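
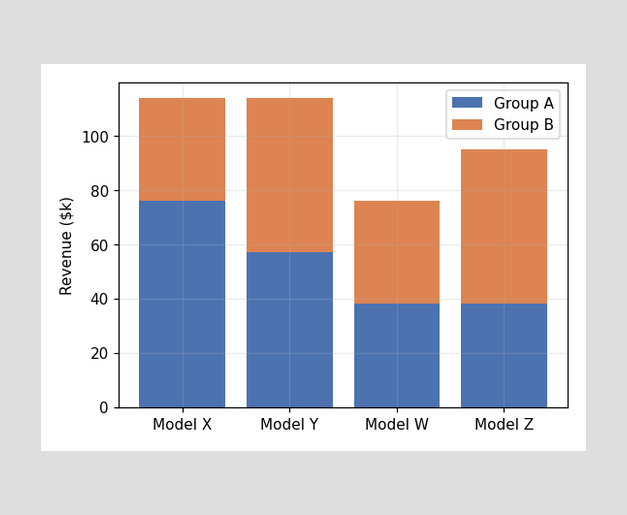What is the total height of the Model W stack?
$76k

The Model W stack's top reaches $76k on the y-axis.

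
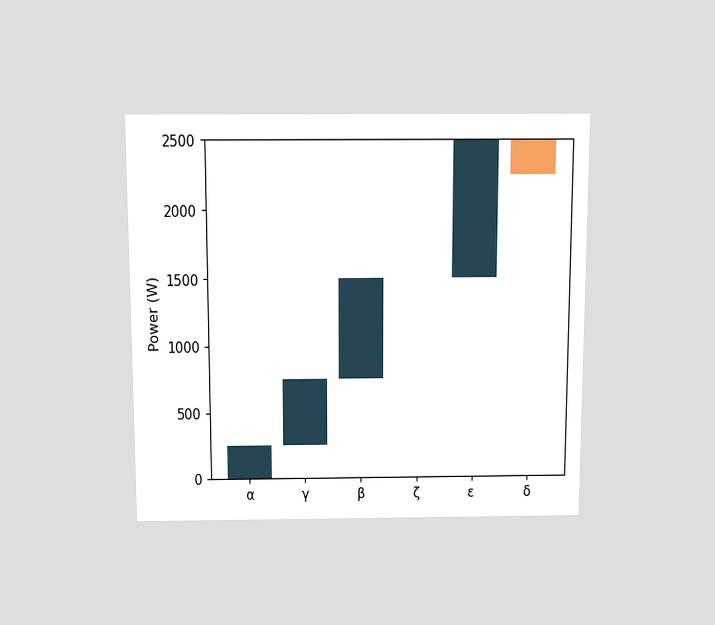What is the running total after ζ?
1500W

The chart is viewed slightly from above. After ζ the running total reaches 1500W.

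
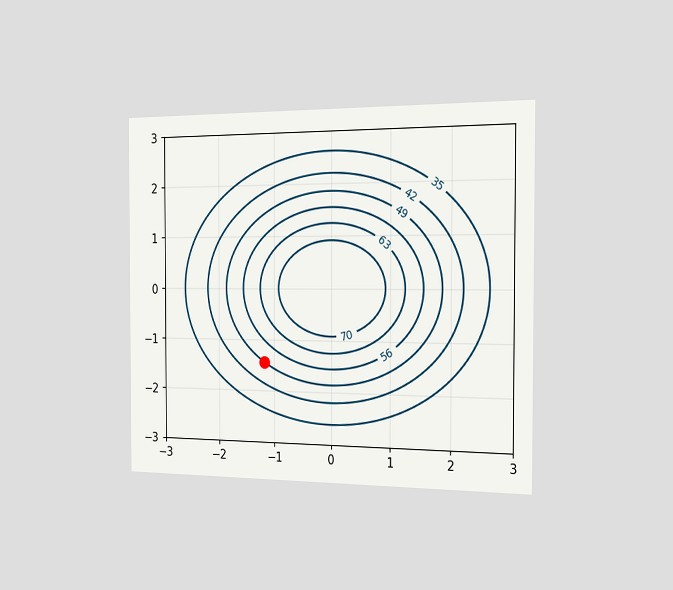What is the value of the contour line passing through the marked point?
49

The chart is viewed slightly from the right. The marked point sits on the contour labelled 49.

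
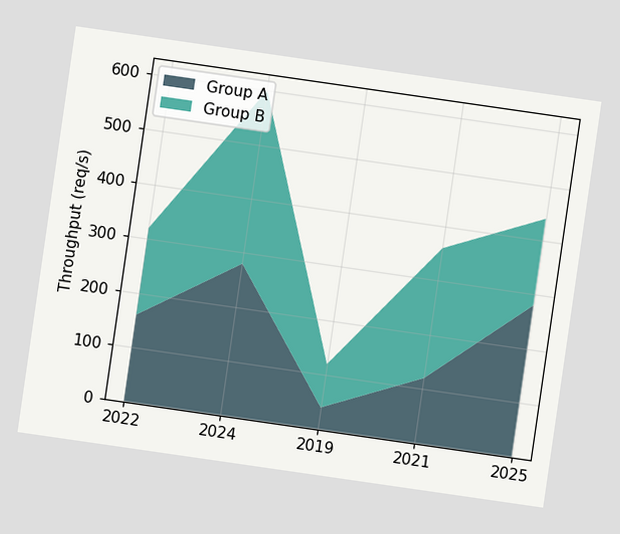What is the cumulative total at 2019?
120req/s

The chart is tilted about 8° clockwise. The stacked total at 2019 reaches 120req/s.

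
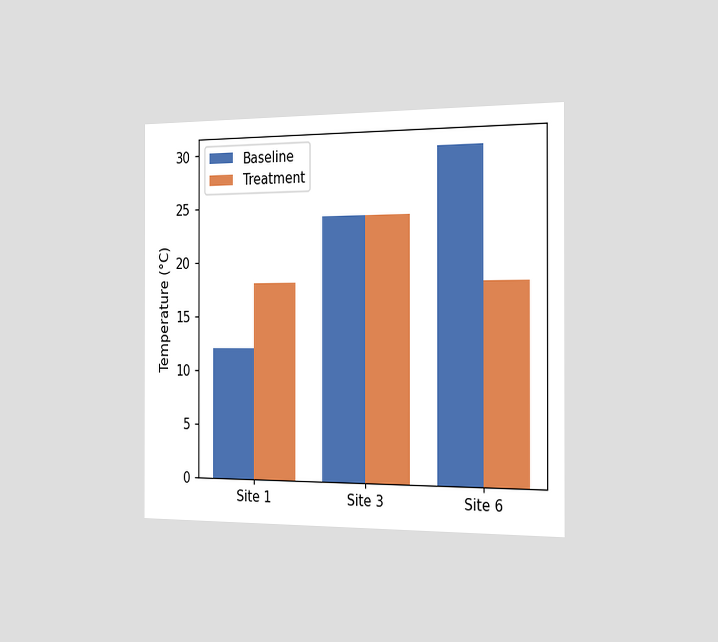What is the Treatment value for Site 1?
The chart is viewed slightly from the right. The Treatment bar at Site 1 reaches 18°C on the y-axis.

18°C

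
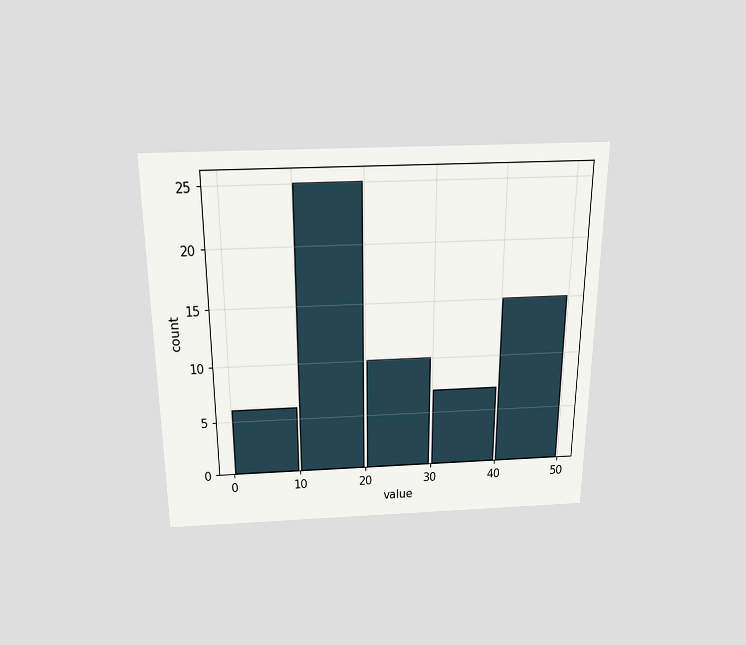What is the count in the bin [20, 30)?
The chart is viewed slightly from above. The [20, 30) bin has height 10.

10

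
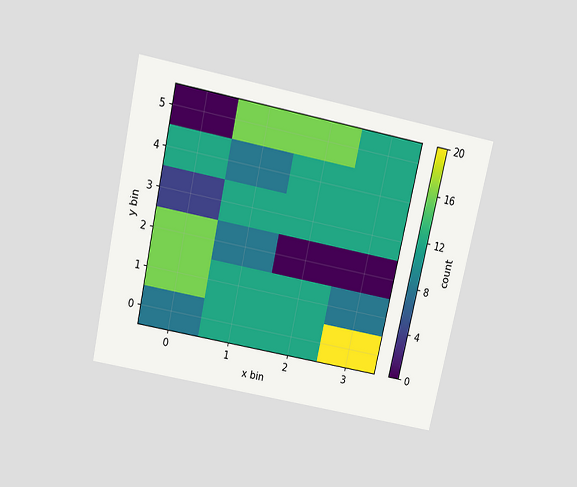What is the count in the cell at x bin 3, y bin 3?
12

The chart is tilted about 12° clockwise and viewed slightly from above. Matching the cell (3, 3) against the colorbar gives 12.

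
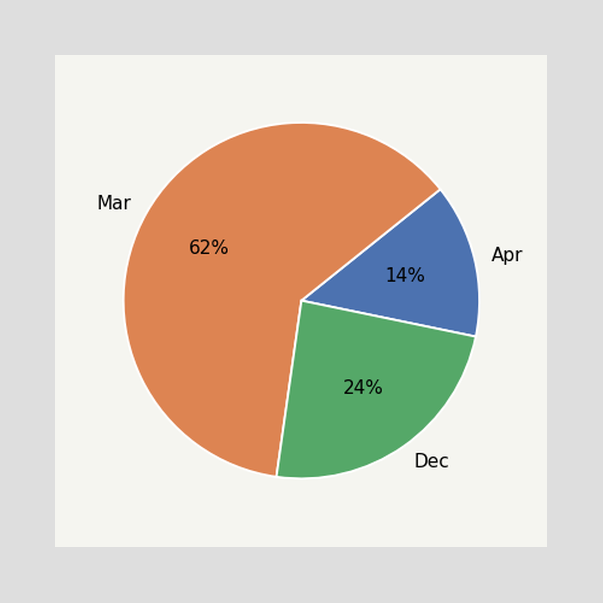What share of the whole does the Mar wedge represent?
The Mar slice takes up 62% of the pie.

62%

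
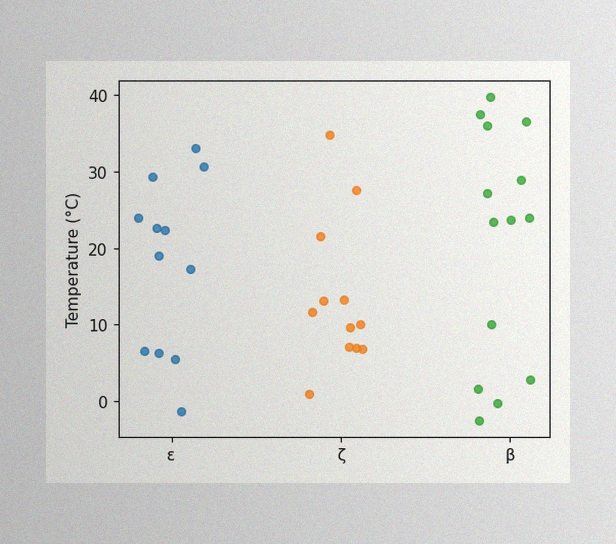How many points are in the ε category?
12

The image has some photo noise and uneven lighting. Counting the markers in the ε column gives 12.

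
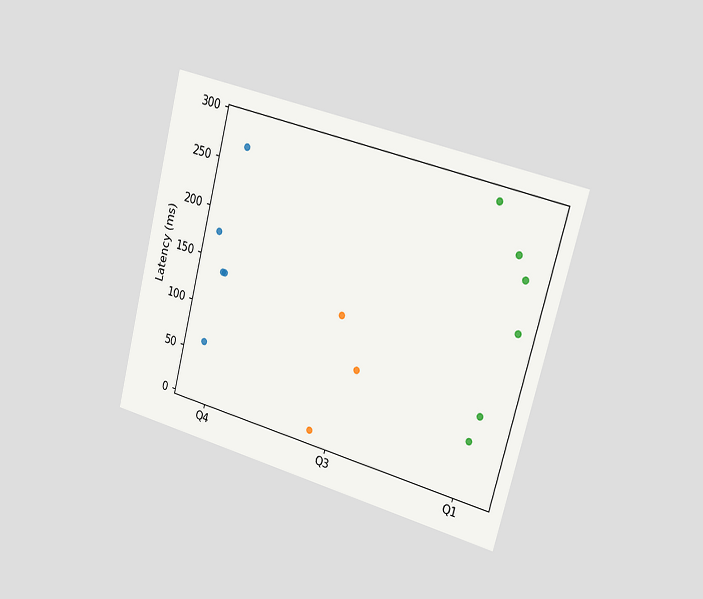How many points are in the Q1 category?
The chart is tilted about 15° clockwise and viewed slightly from the right. Counting the markers in the Q1 column gives 6.

6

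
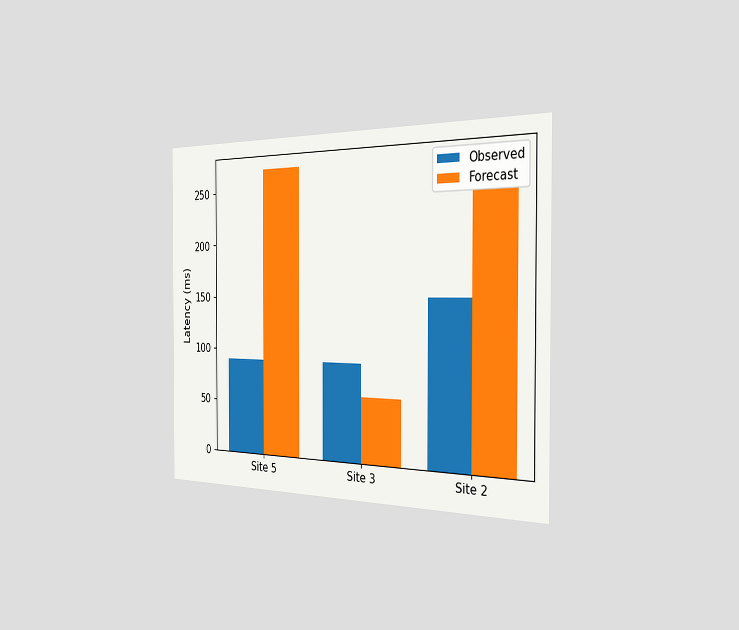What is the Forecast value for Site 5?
The chart is viewed slightly from the right. The Forecast bar at Site 5 reaches 270ms on the y-axis.

270ms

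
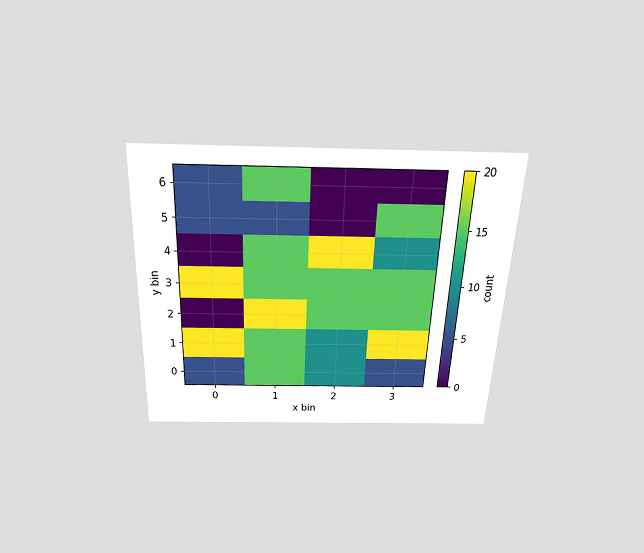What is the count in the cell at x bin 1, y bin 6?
The chart is tilted about 2° clockwise and viewed slightly from above. Matching the cell (1, 6) against the colorbar gives 15.

15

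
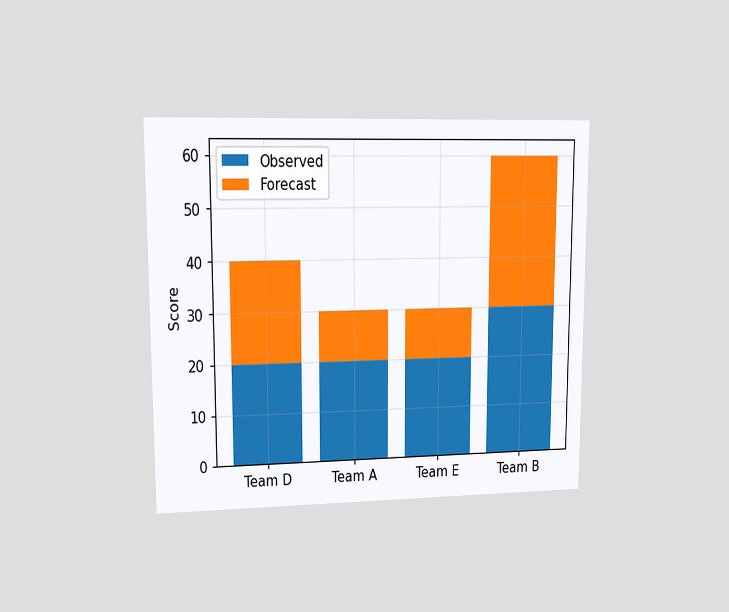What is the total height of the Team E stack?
30

The chart is viewed at a slight angle. The Team E stack's top reaches 30 on the y-axis.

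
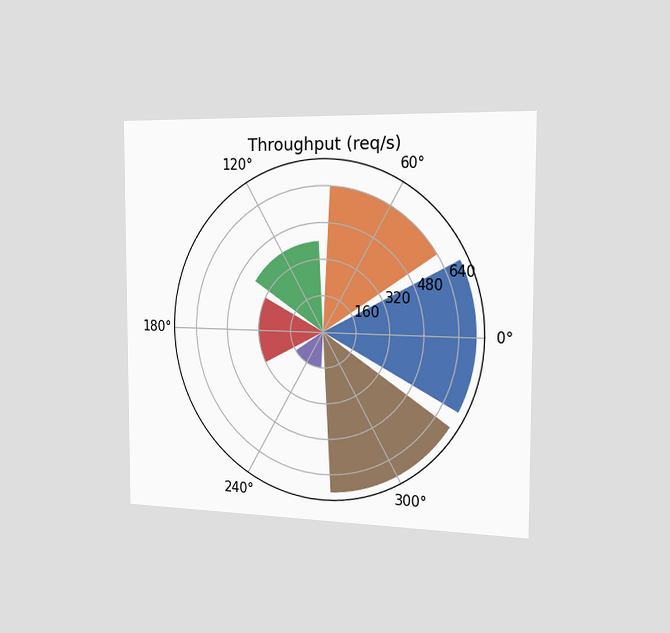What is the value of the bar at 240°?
The chart is viewed slightly from the right. The bar at 240° reaches 160req/s on the radial axis.

160req/s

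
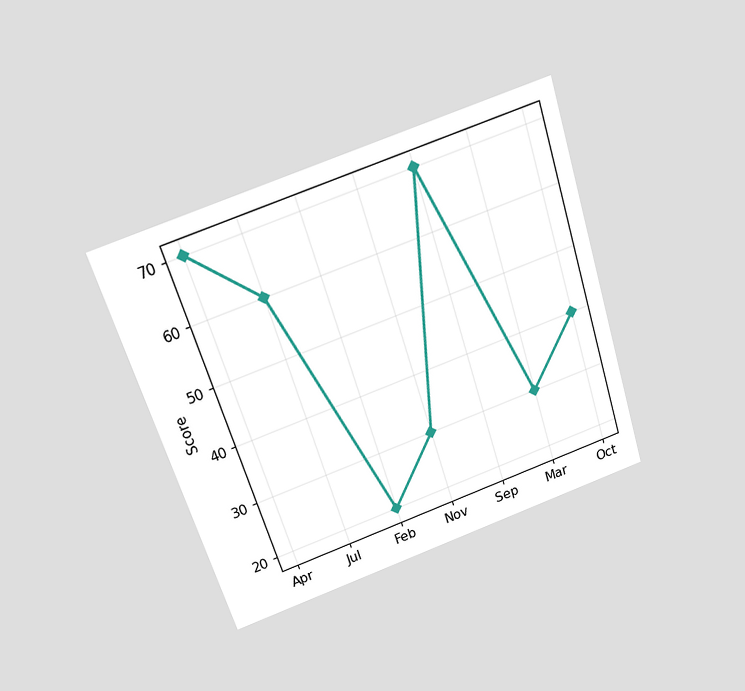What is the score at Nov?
The chart is tilted about 18° counter-clockwise and viewed slightly from above. At Nov, the line is at 30.

30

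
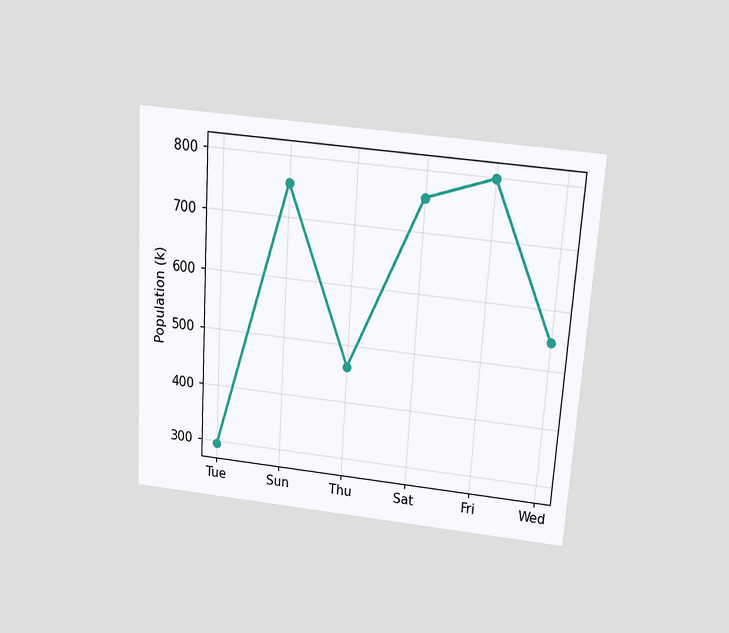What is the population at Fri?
798k

The chart is tilted about 4° clockwise and viewed slightly from above. At Fri, the line is at 798k.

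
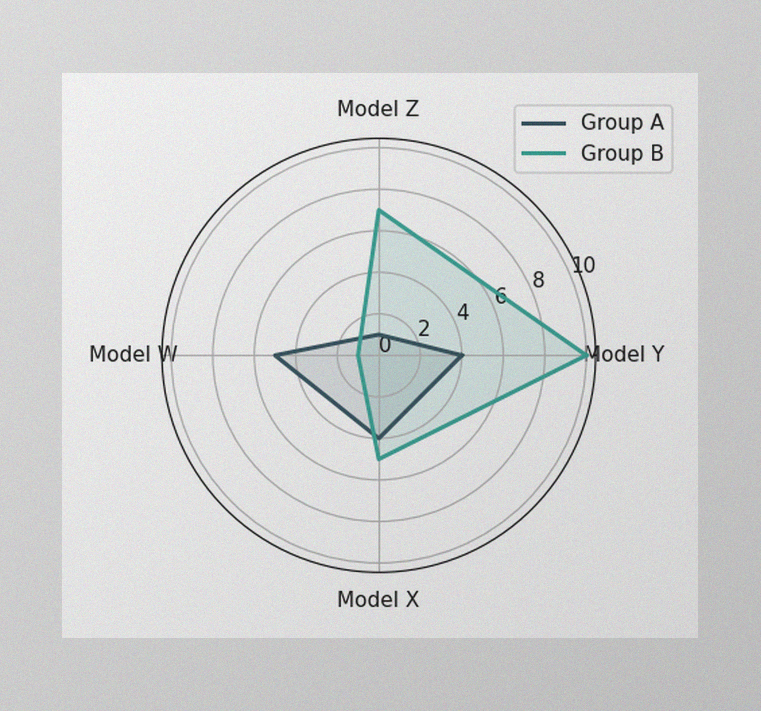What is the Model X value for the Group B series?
The image has some photo noise and uneven lighting. On the Model X axis, Group B reaches 5.

5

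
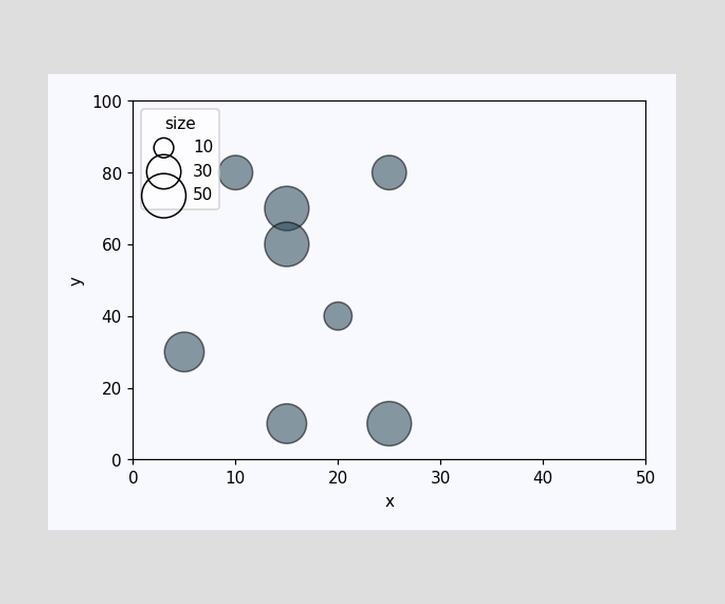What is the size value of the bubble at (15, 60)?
Matching the bubble at (15, 60) against the size legend gives 50.

50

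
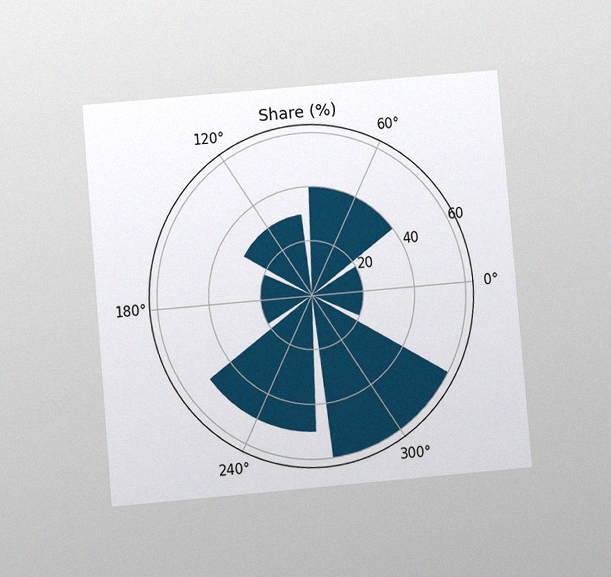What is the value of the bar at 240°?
The chart is tilted about 5° counter-clockwise and viewed at a slight angle, with some photo noise. The bar at 240° reaches 50% on the radial axis.

50%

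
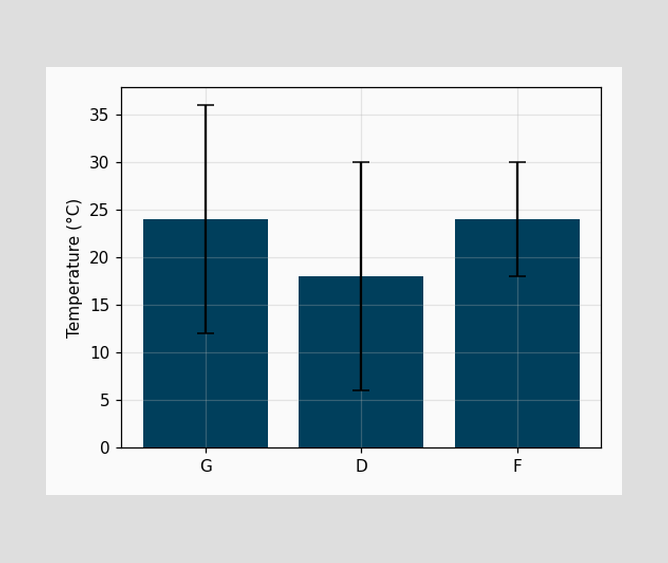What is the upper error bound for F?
30°C

The F bar's upper whisker reaches 30°C.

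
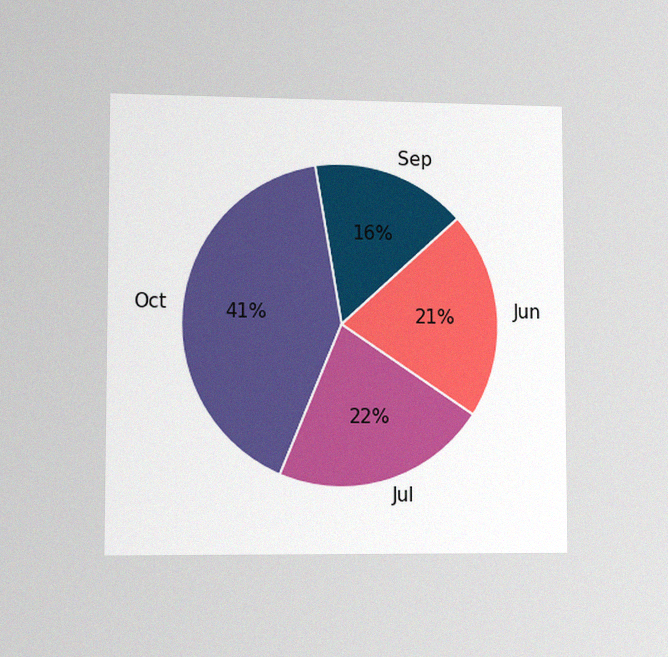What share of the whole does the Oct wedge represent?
41%

The chart is viewed slightly from the left, with some photo noise. The Oct slice takes up 41% of the pie.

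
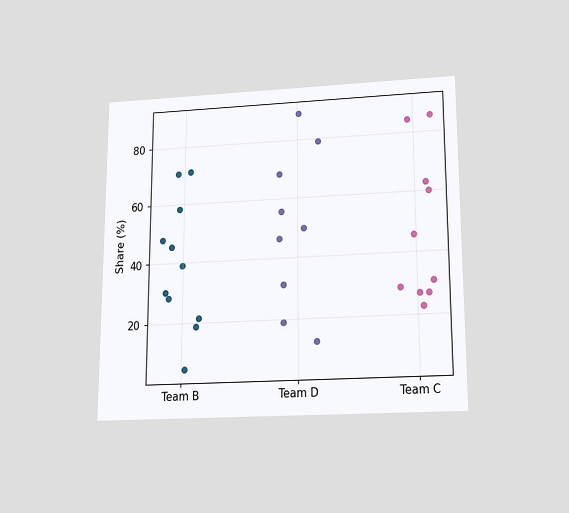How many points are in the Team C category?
10

The chart is viewed slightly from below. Counting the markers in the Team C column gives 10.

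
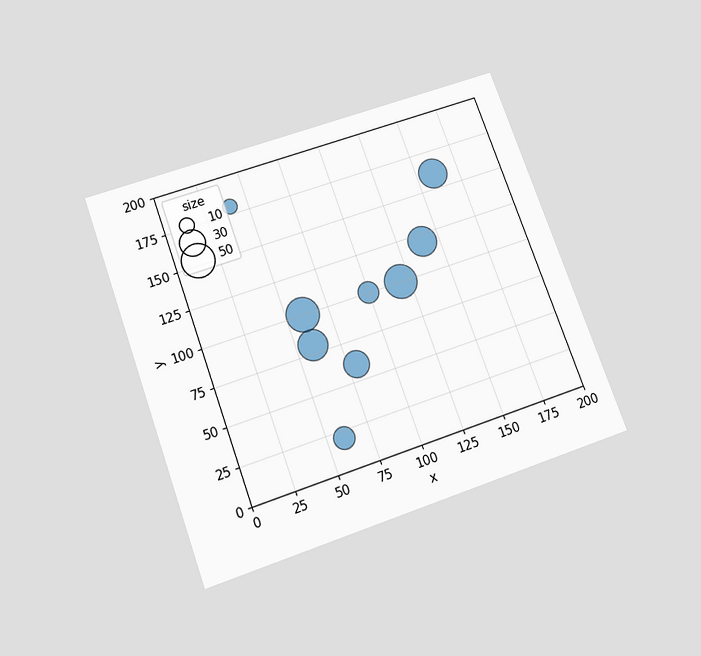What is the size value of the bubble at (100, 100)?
The chart is tilted about 20° counter-clockwise and viewed slightly from below. Matching the bubble at (100, 100) against the size legend gives 20.

20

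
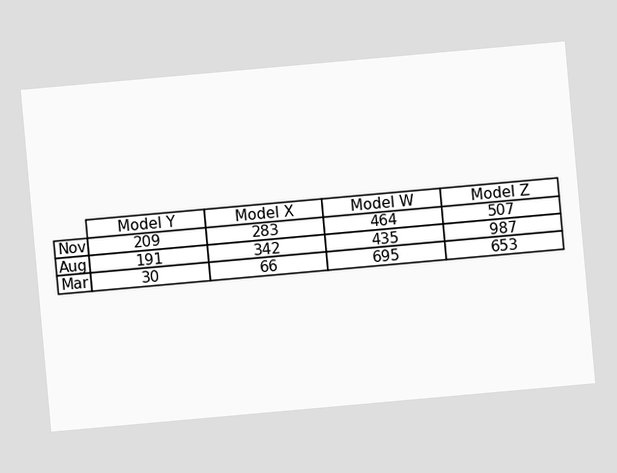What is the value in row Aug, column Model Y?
191

The chart is tilted about 5° counter-clockwise. The (Aug, Model Y) cell reads 191.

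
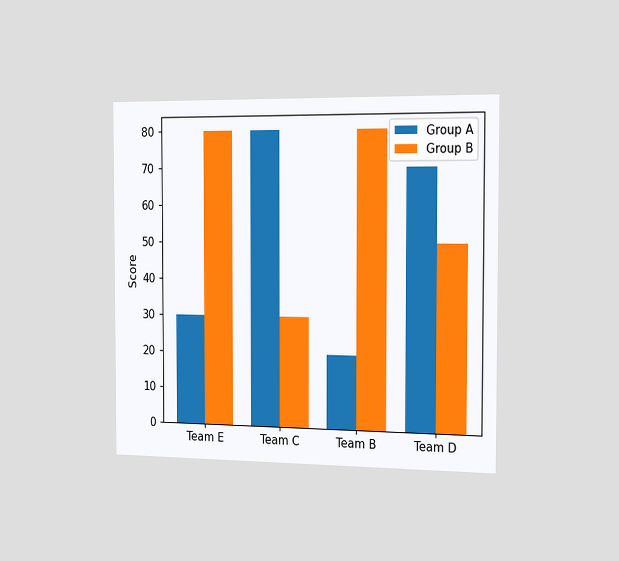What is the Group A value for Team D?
70

The chart is viewed slightly from the right. The Group A bar at Team D reaches 70 on the y-axis.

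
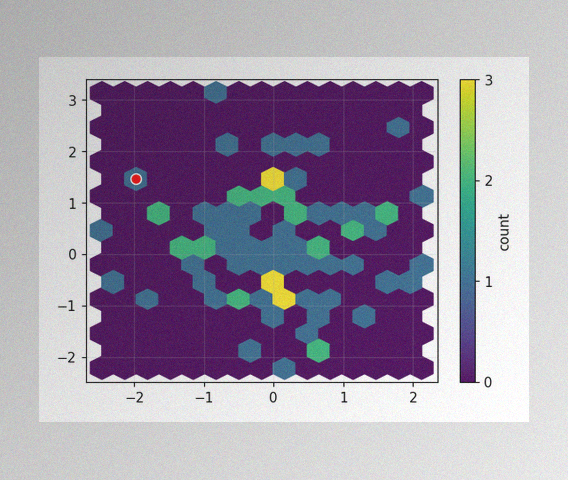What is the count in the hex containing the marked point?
1

The image has some photo noise and uneven lighting. The marked hex reads 1 on the colorbar.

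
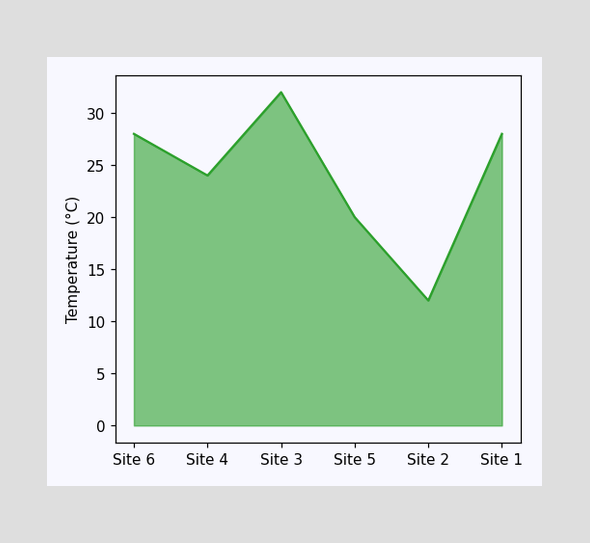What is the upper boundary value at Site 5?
At Site 5 the upper boundary is at 20°C.

20°C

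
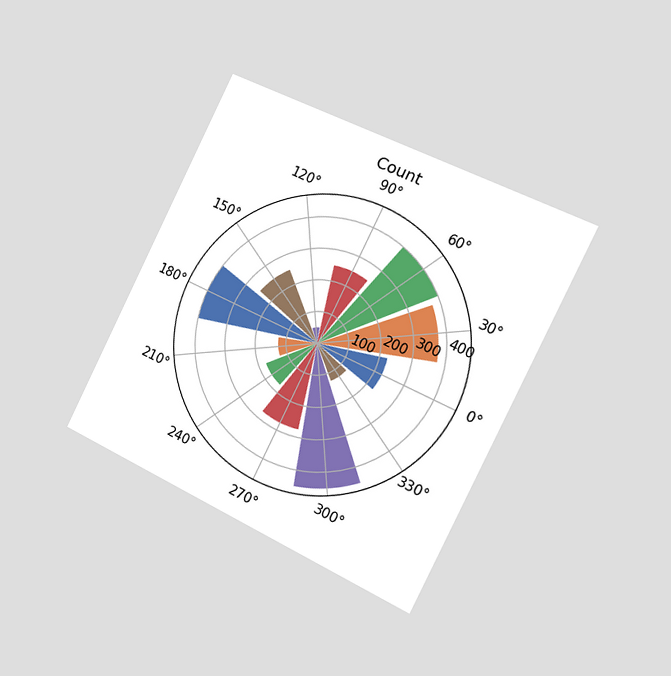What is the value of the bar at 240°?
The chart is tilted about 26° clockwise and viewed slightly from the right. The bar at 240° reaches 175 on the radial axis.

175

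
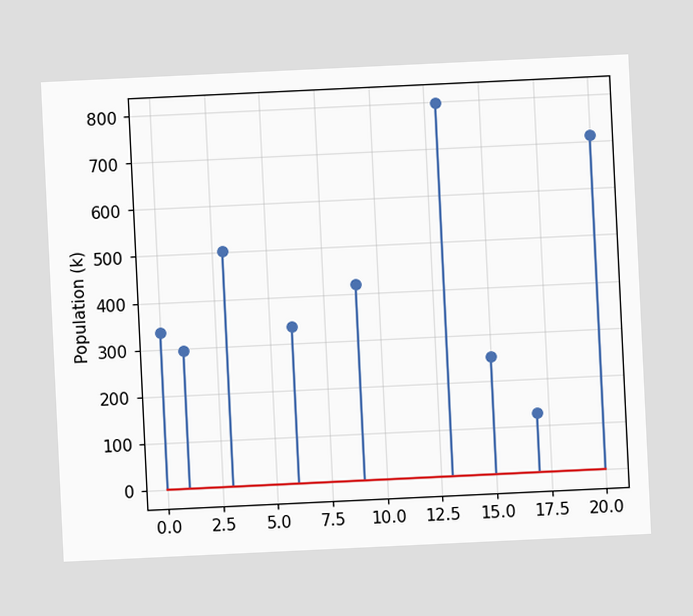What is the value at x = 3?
The chart is tilted about 3° counter-clockwise. The stem at x=3 reaches 504k.

504k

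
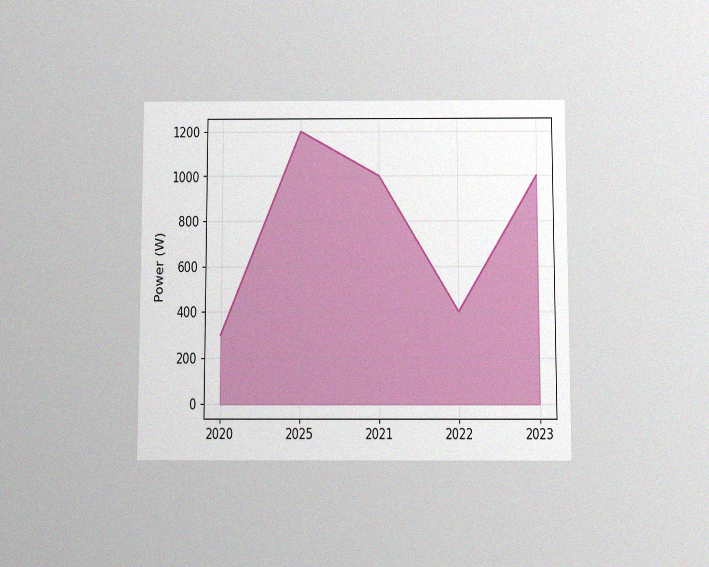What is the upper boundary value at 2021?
The chart is viewed slightly from below, with some photo noise. At 2021 the upper boundary is at 1000W.

1000W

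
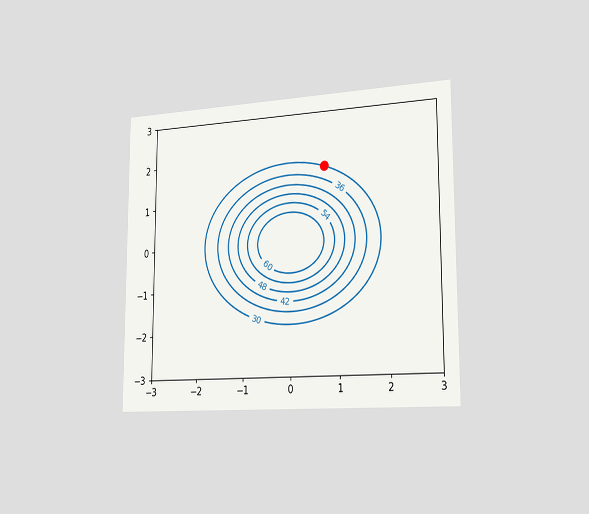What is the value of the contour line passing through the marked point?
30

The chart is viewed slightly from the right. The marked point sits on the contour labelled 30.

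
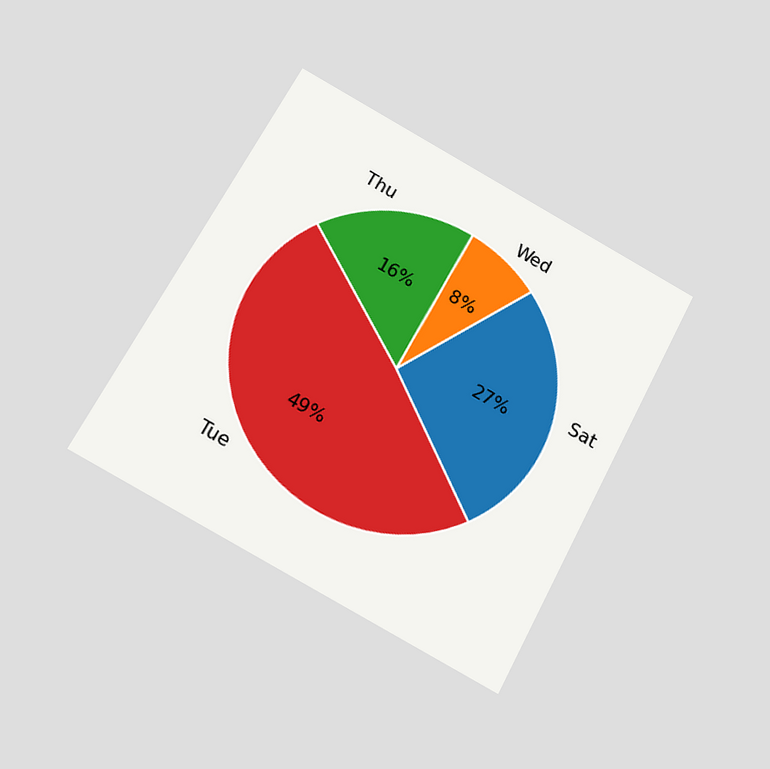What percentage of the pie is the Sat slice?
The chart is tilted about 28° clockwise and viewed slightly from below. The Sat slice takes up 27% of the pie.

27%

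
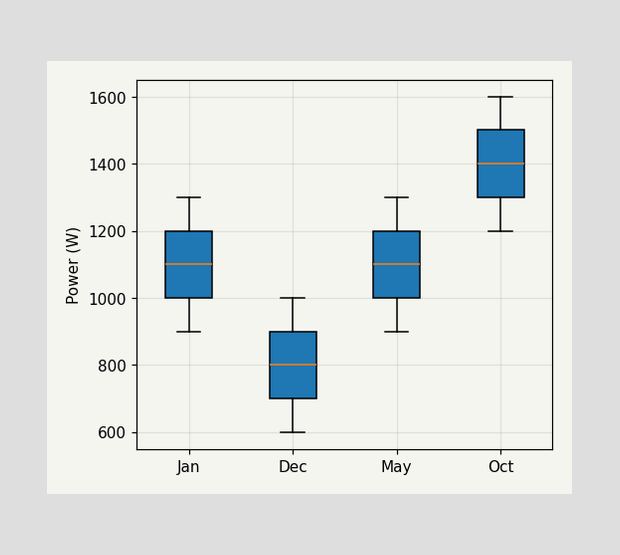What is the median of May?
The median line in the May box sits at 1100W.

1100W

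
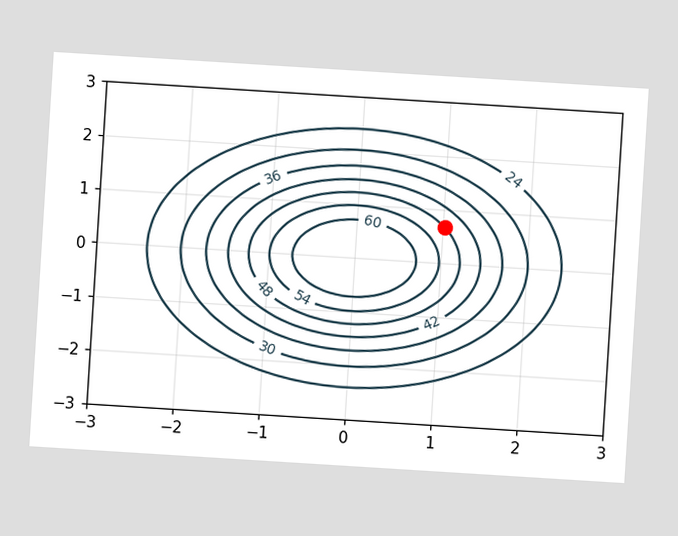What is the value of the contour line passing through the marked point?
The chart is tilted about 4° clockwise. The marked point sits on the contour labelled 48.

48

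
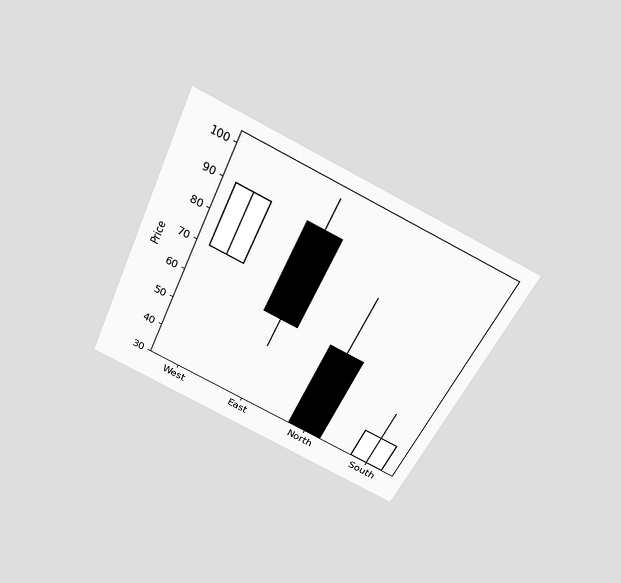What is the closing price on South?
The chart is tilted about 25° clockwise and viewed slightly from above. The South candle closes at 40.

40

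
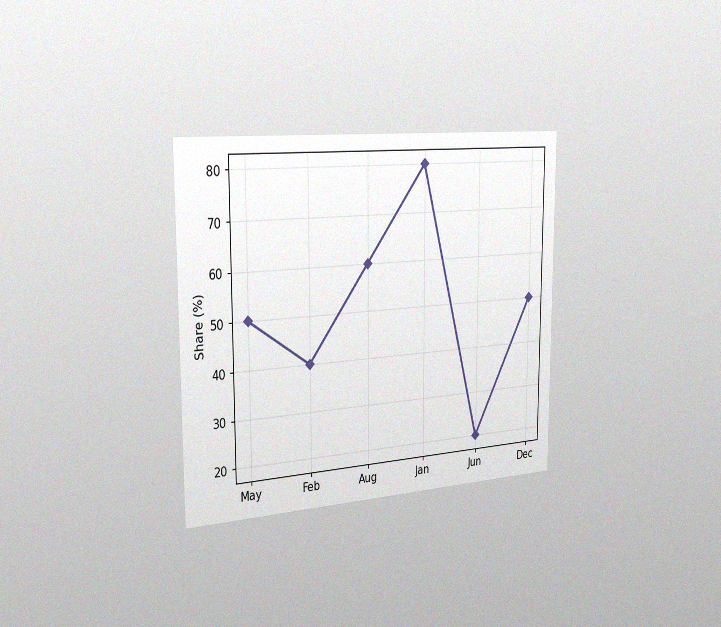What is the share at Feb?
40%

The chart is viewed slightly from the left, with some photo noise. At Feb, the line is at 40%.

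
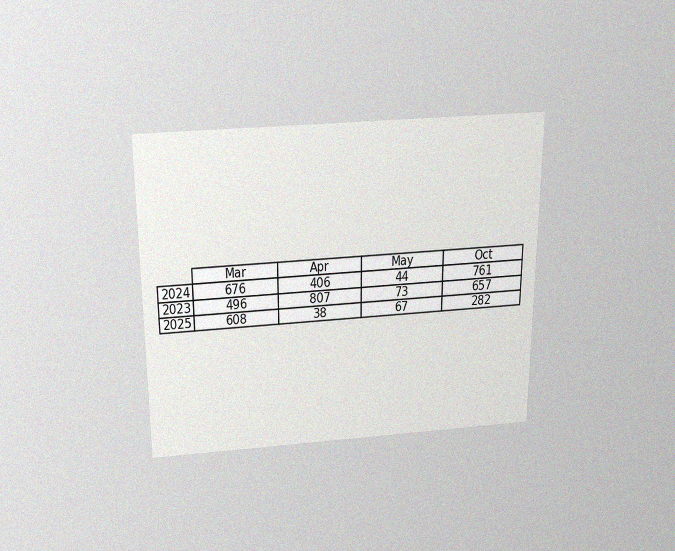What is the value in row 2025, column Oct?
282

The chart is viewed slightly from above, with some photo noise. The (2025, Oct) cell reads 282.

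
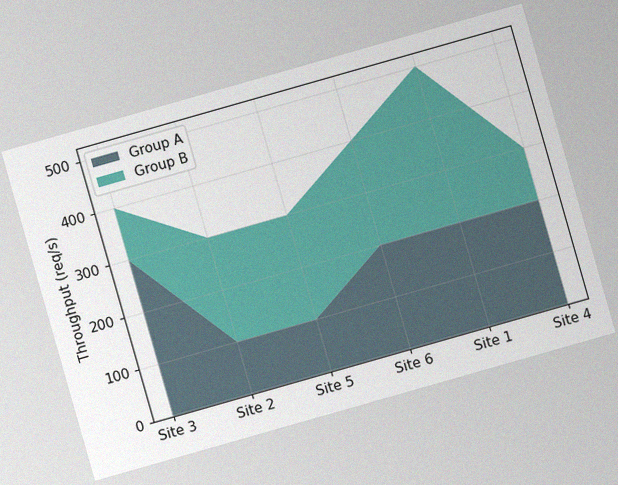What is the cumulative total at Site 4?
300req/s

The chart is tilted about 16° counter-clockwise, with some photo noise. The stacked total at Site 4 reaches 300req/s.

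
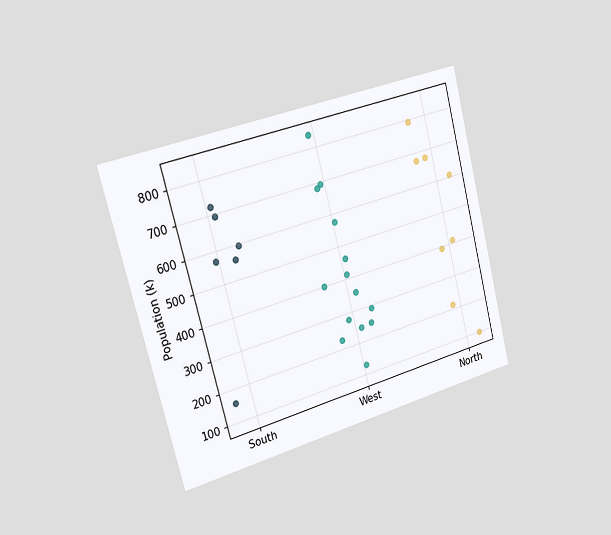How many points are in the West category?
The chart is tilted about 15° counter-clockwise and viewed slightly from the left. Counting the markers in the West column gives 14.

14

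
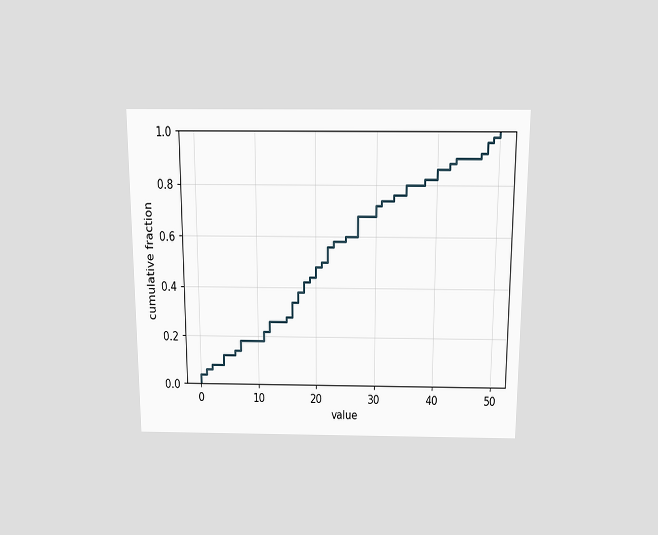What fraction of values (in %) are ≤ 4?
The chart is viewed slightly from above. At x=4 the ECDF step is at 12%.

12%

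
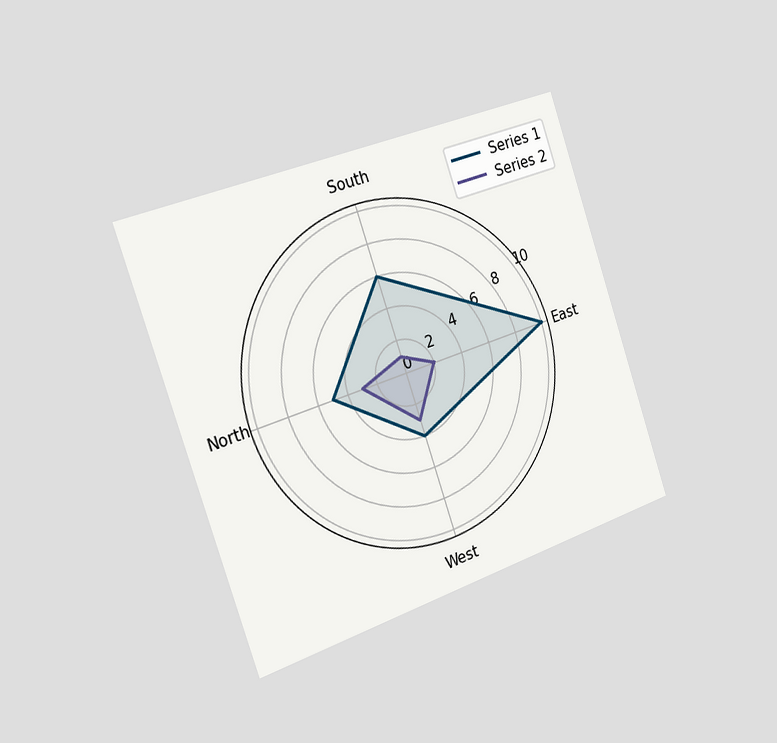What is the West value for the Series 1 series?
4

The chart is tilted about 19° counter-clockwise and viewed slightly from the left. On the West axis, Series 1 reaches 4.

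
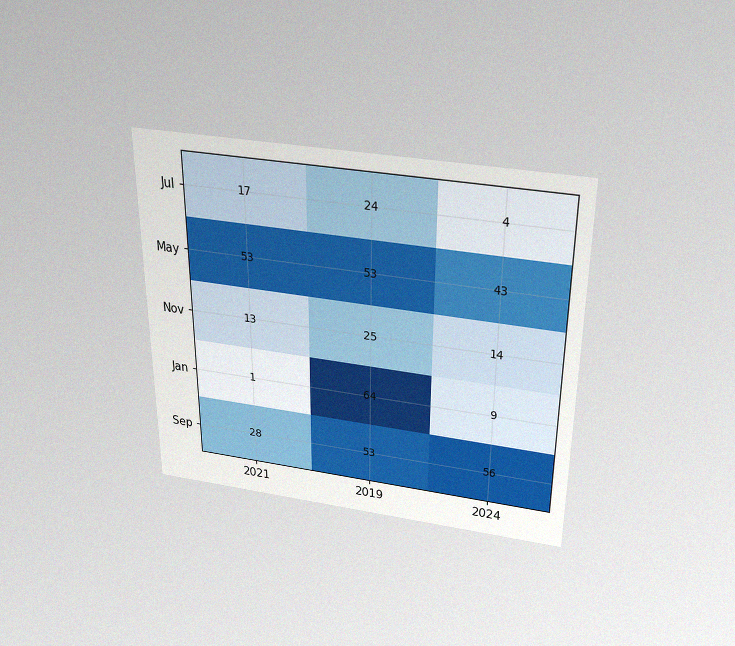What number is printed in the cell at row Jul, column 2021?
The chart is viewed slightly from above, with some photo noise. The (Jul, 2021) cell reads 17.

17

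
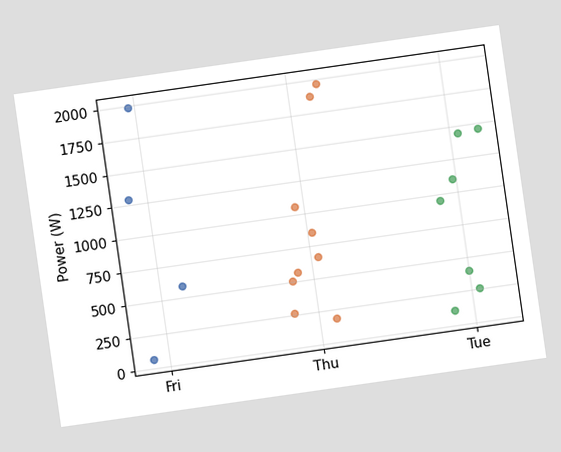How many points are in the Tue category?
7

The chart is tilted about 8° counter-clockwise. Counting the markers in the Tue column gives 7.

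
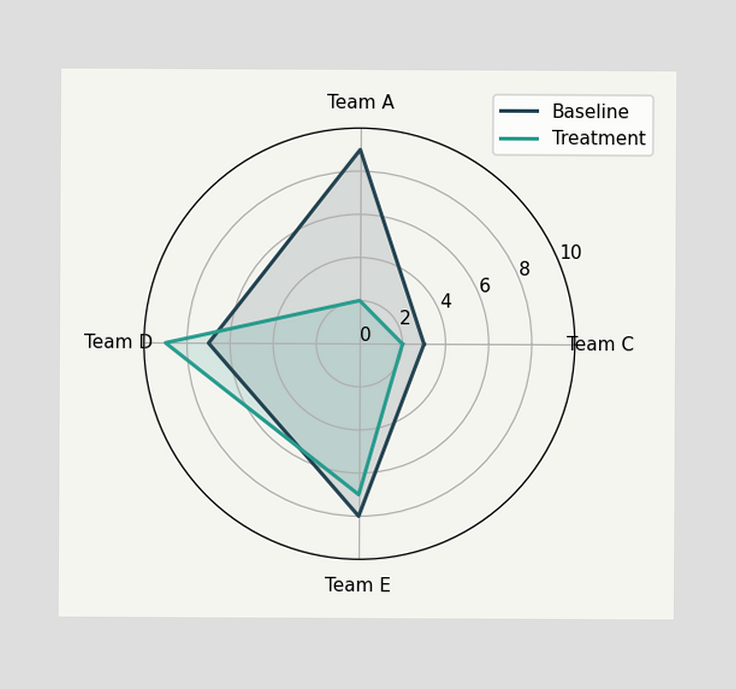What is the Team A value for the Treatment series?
2

On the Team A axis, Treatment reaches 2.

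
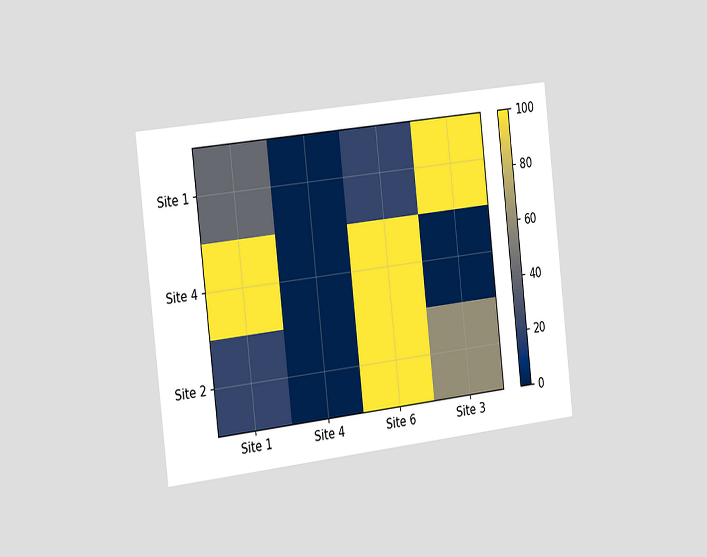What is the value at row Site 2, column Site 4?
0

The chart is tilted about 7° counter-clockwise and viewed slightly from the left. Matching cell (Site 2, Site 4) against the colorbar gives 0.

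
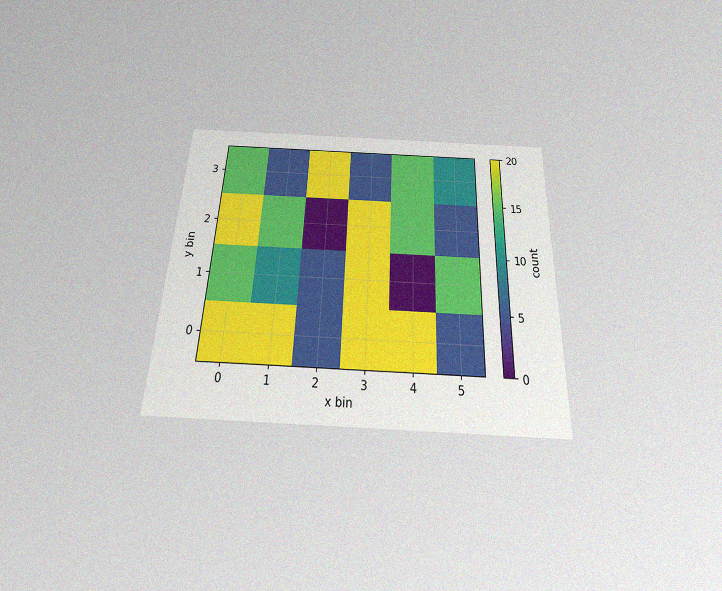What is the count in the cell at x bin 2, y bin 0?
5

The chart is tilted about 2° clockwise and viewed slightly from below, with some photo noise. Matching the cell (2, 0) against the colorbar gives 5.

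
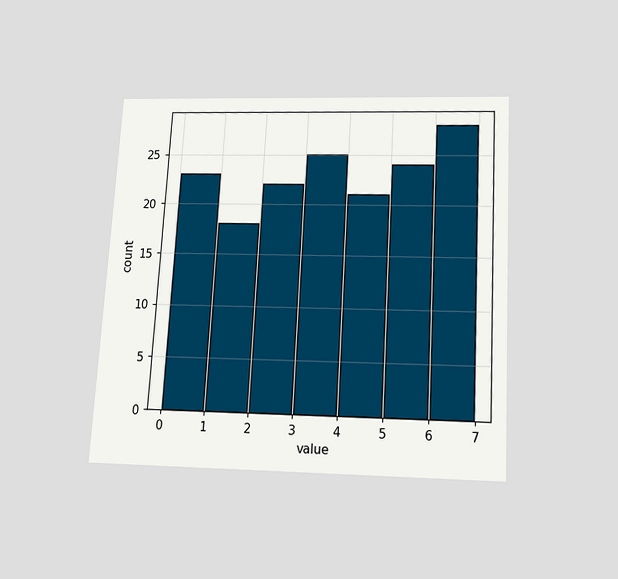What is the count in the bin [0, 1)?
The chart is tilted about 3° clockwise and viewed slightly from below. The [0, 1) bin has height 23.

23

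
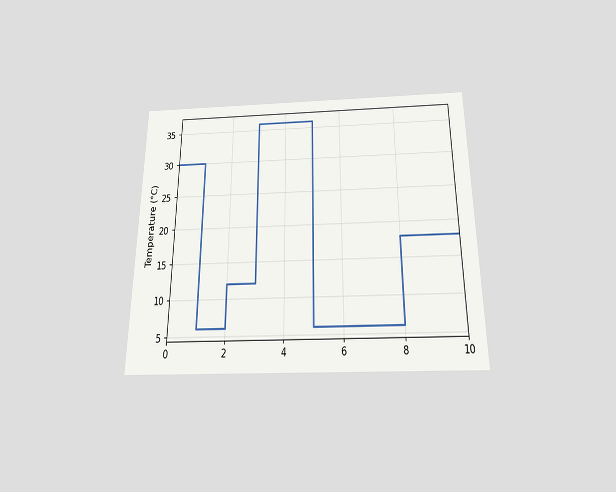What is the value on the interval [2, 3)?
The chart is viewed slightly from below. On [2, 3) the step sits at 12°C.

12°C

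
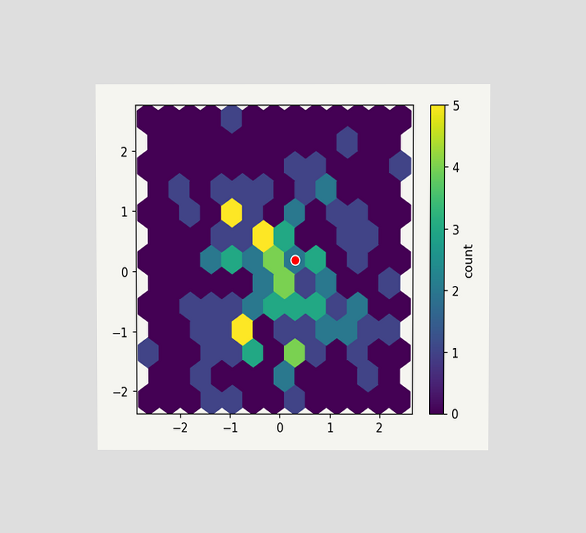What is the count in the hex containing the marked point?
The chart is viewed at a slight angle. The marked hex reads 2 on the colorbar.

2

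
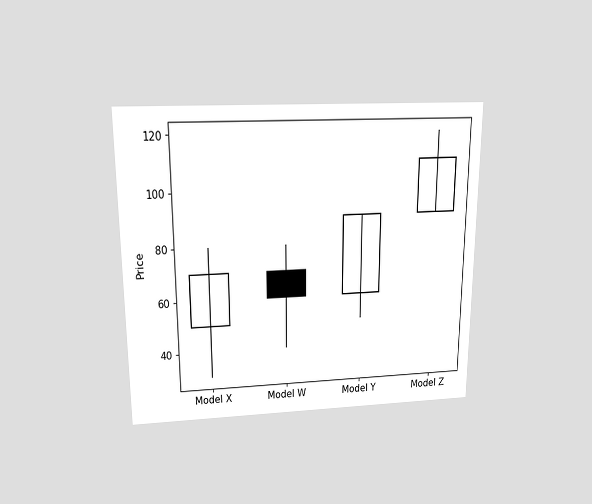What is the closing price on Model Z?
110

The chart is viewed slightly from above. The Model Z candle closes at 110.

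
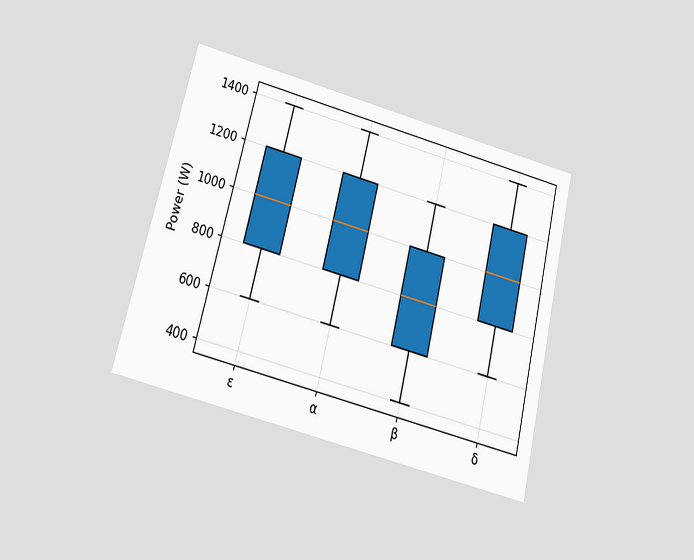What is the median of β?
The chart is tilted about 14° clockwise and viewed slightly from below. The median line in the β box sits at 800W.

800W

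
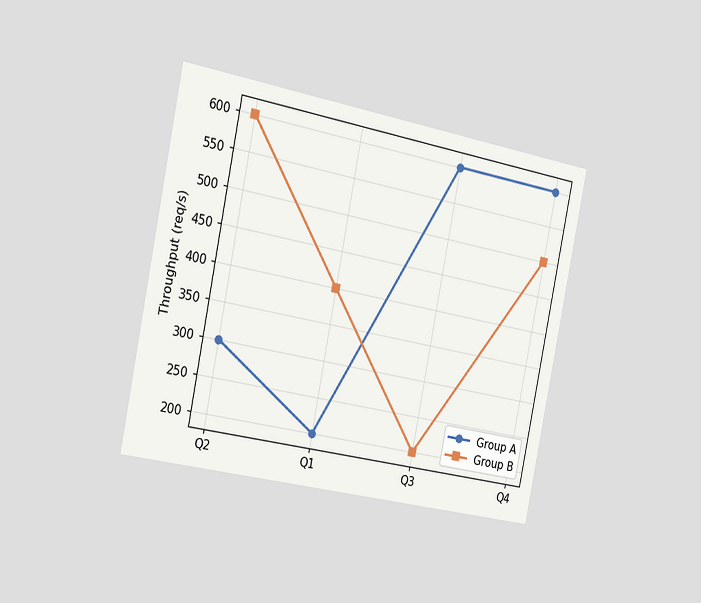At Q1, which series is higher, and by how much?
The chart is tilted about 11° clockwise and viewed slightly from the left. At Q1, Group B sits above the other line by 200req/s.

Group B, by 200req/s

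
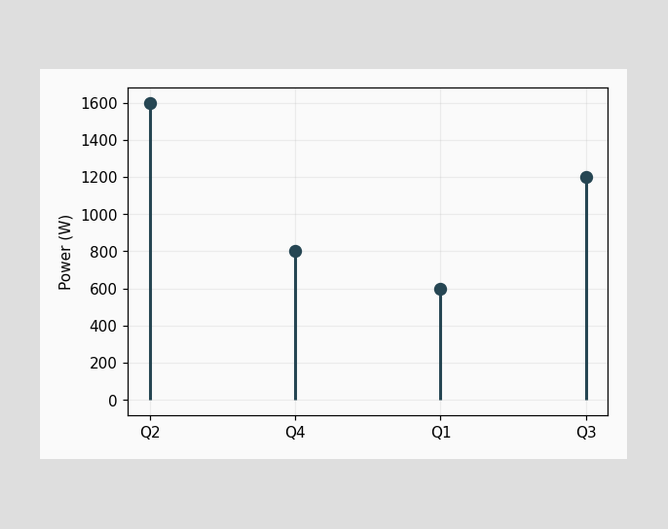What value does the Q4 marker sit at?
800W

The Q4 marker sits at 800W.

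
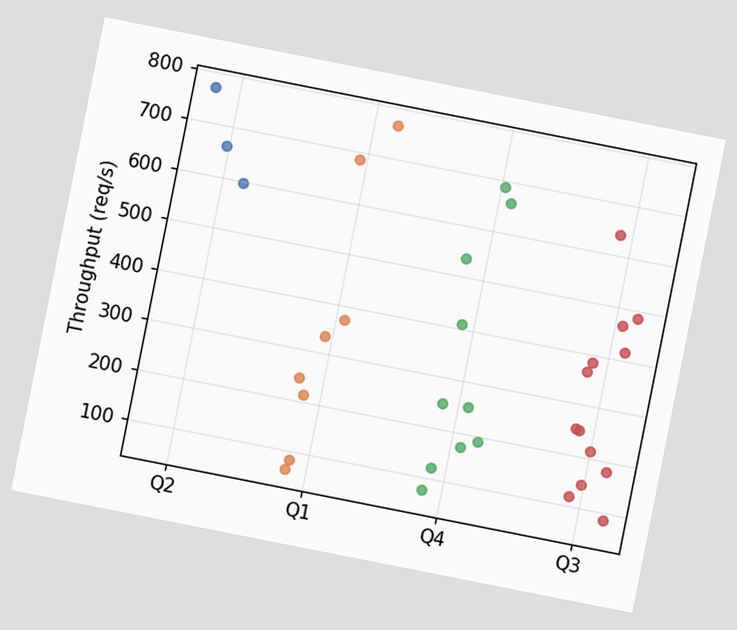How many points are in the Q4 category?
The chart is tilted about 11° clockwise. Counting the markers in the Q4 column gives 10.

10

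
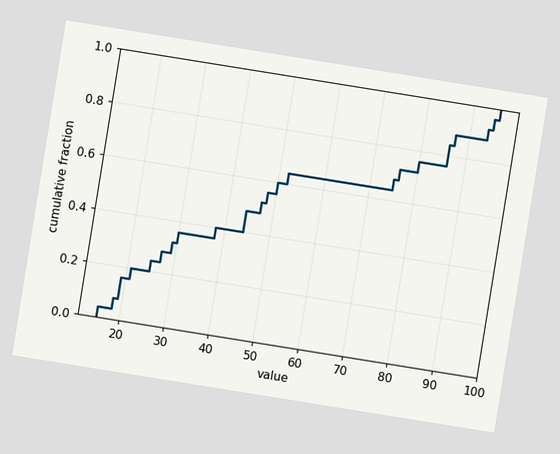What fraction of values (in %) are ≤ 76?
The chart is tilted about 9° clockwise. At x=76 the ECDF step is at 72%.

72%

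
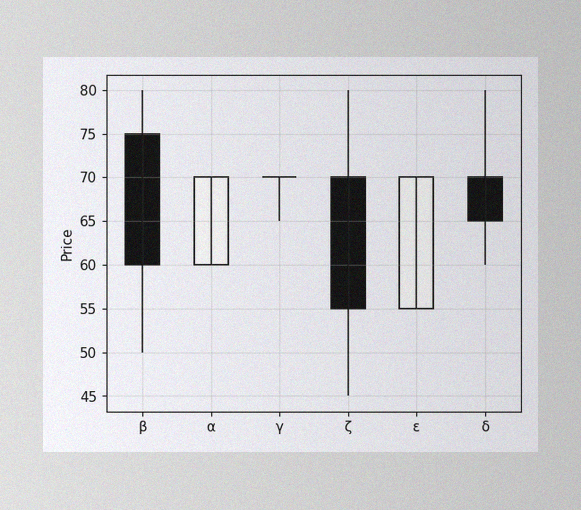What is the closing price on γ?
70

The image has some photo noise and uneven lighting. The γ candle closes at 70.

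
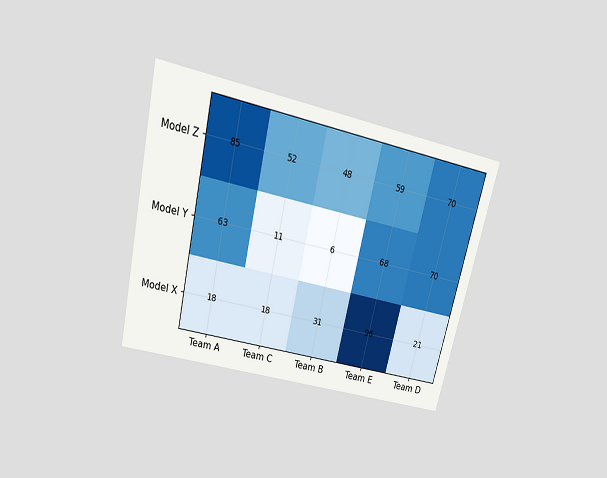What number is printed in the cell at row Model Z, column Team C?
The chart is tilted about 13° clockwise and viewed slightly from above. The (Model Z, Team C) cell reads 52.

52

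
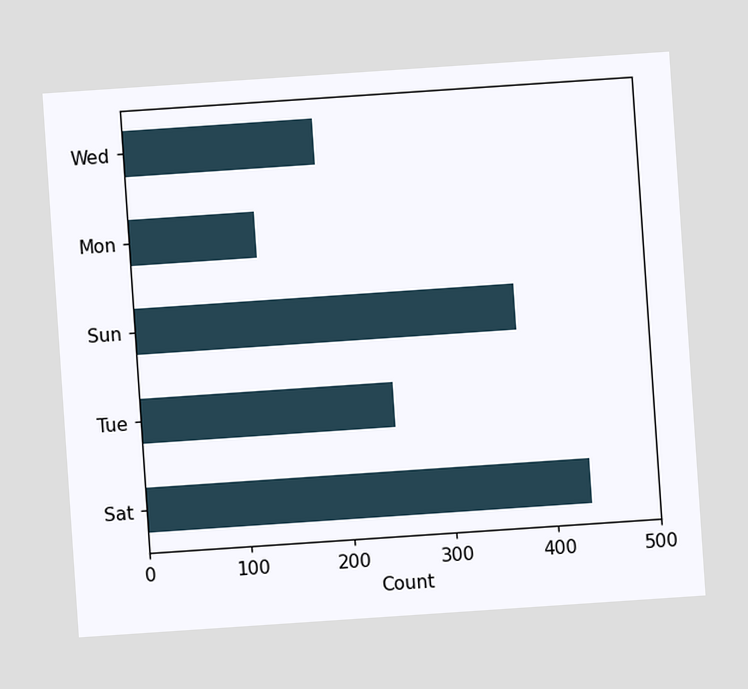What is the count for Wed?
The chart is tilted about 4° counter-clockwise. Reading along the chart's x-axis, the Wed bar reaches 186.

186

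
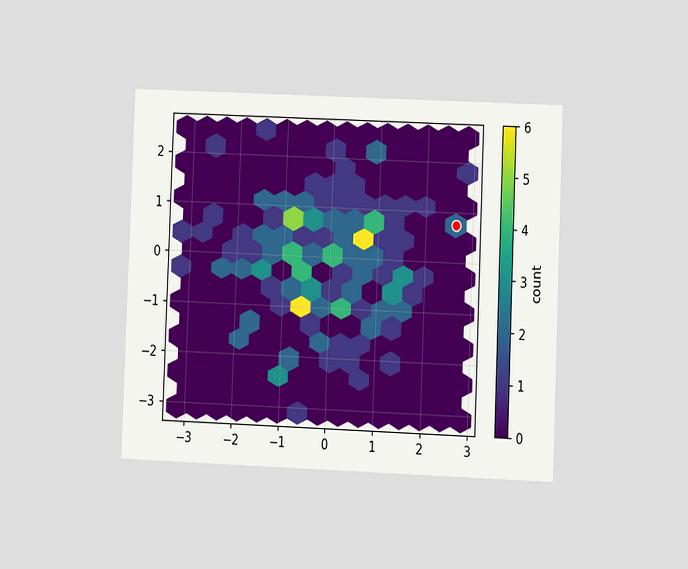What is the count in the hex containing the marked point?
The chart is tilted about 2° clockwise and viewed at a slight angle. The marked hex reads 2 on the colorbar.

2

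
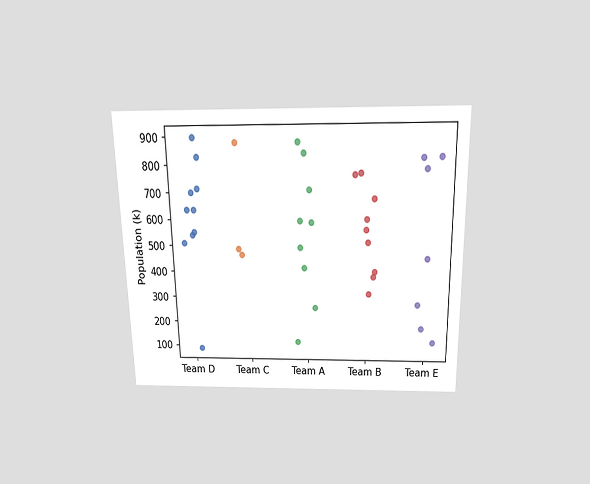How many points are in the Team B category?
The chart is viewed slightly from above. Counting the markers in the Team B column gives 9.

9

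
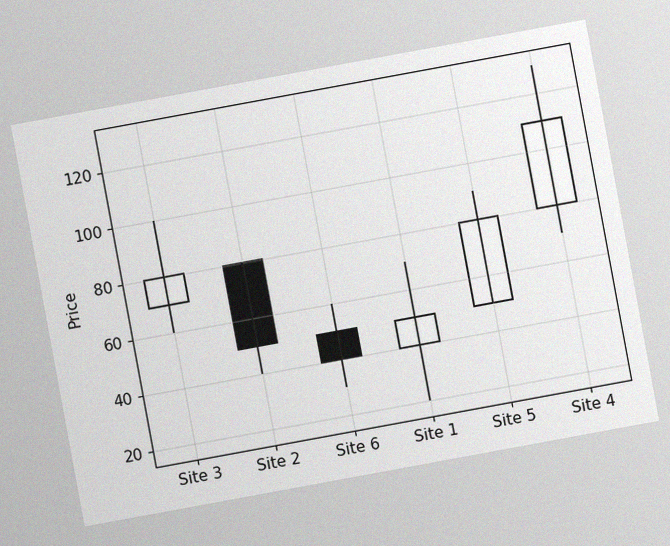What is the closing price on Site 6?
40

The chart is tilted about 10° counter-clockwise, with some photo noise. The Site 6 candle closes at 40.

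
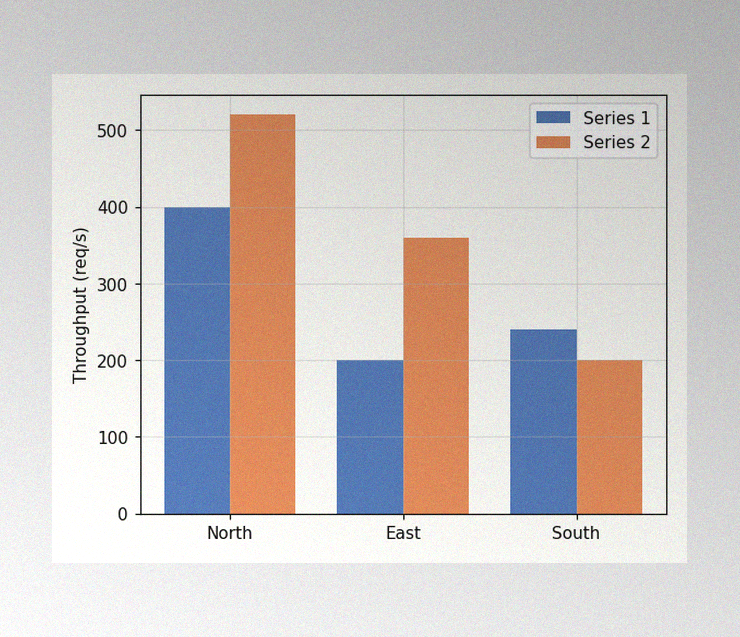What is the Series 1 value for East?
200req/s

The image has some photo noise and uneven lighting. The Series 1 bar at East reaches 200req/s on the y-axis.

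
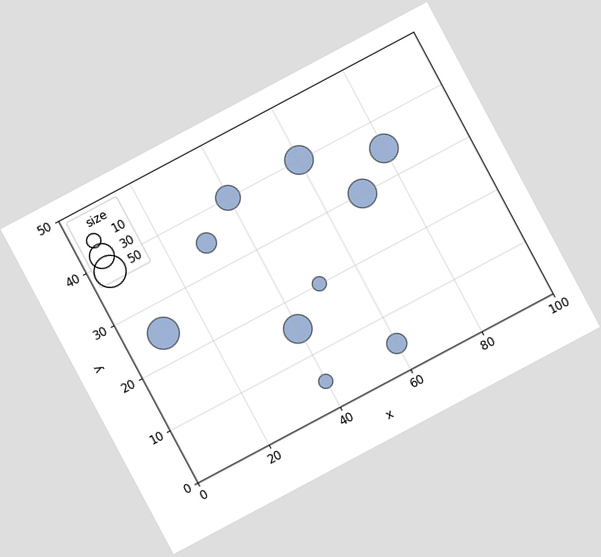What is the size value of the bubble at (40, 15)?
The chart is tilted about 28° counter-clockwise. Matching the bubble at (40, 15) against the size legend gives 40.

40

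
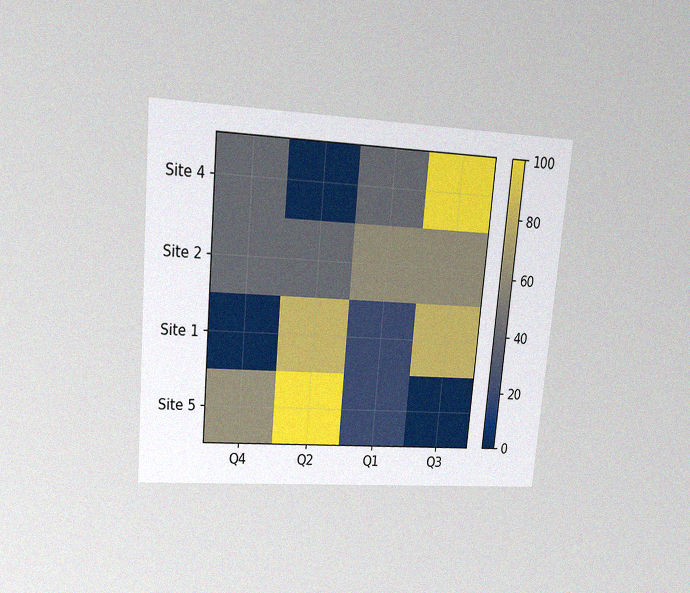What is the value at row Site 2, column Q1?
The chart is tilted about 5° clockwise and viewed at a slight angle, with some photo noise. Matching cell (Site 2, Q1) against the colorbar gives 60.

60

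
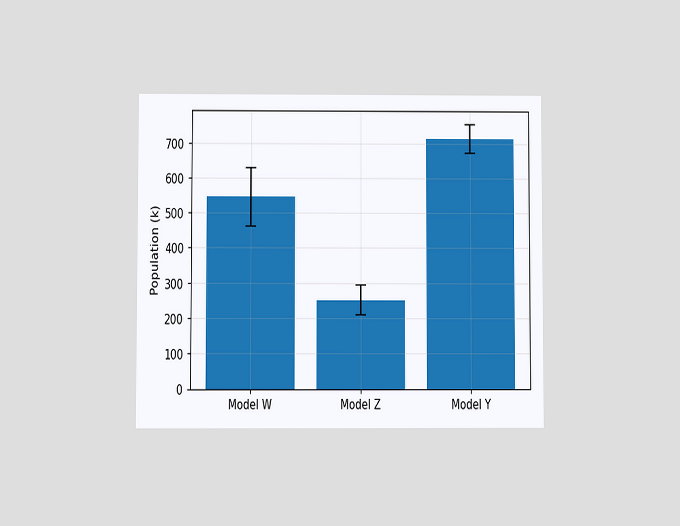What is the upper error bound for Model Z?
294k

The chart is viewed at a slight angle. The Model Z bar's upper whisker reaches 294k.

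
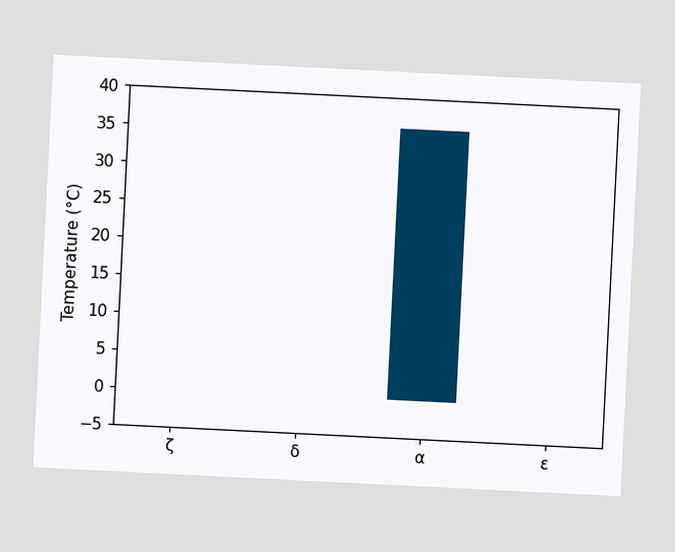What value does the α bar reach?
36°C

The chart is tilted about 3° clockwise. Reading along the chart's y-axis, the α bar reaches 36°C.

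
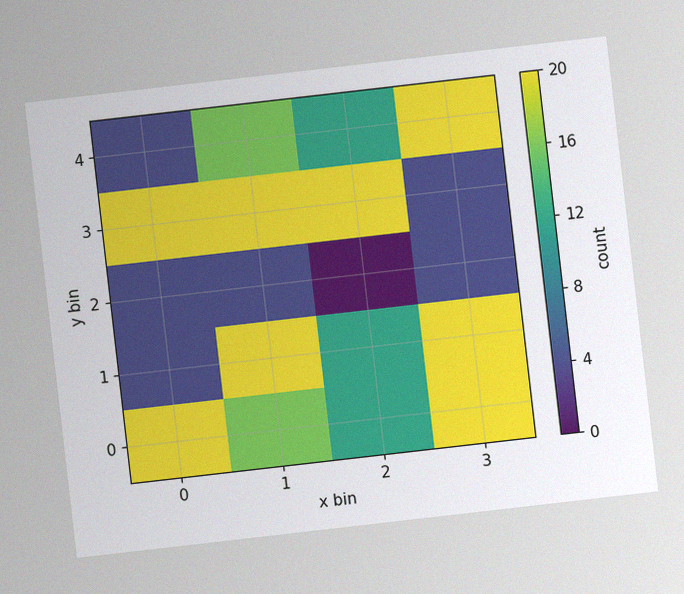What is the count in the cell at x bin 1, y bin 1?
The chart is tilted about 7° counter-clockwise, with some photo noise. Matching the cell (1, 1) against the colorbar gives 20.

20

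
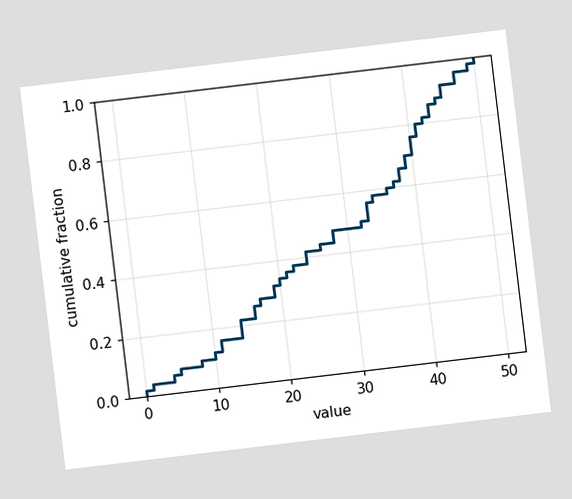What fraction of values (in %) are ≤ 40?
The chart is tilted about 7° counter-clockwise. At x=40 the ECDF step is at 76%.

76%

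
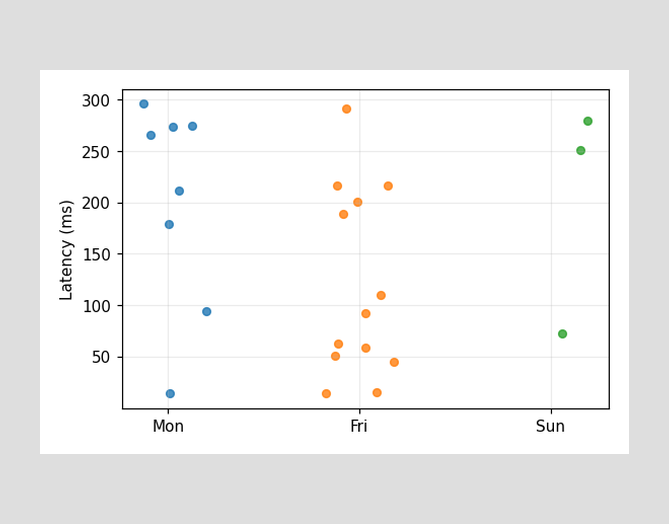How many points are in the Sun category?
Counting the markers in the Sun column gives 3.

3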